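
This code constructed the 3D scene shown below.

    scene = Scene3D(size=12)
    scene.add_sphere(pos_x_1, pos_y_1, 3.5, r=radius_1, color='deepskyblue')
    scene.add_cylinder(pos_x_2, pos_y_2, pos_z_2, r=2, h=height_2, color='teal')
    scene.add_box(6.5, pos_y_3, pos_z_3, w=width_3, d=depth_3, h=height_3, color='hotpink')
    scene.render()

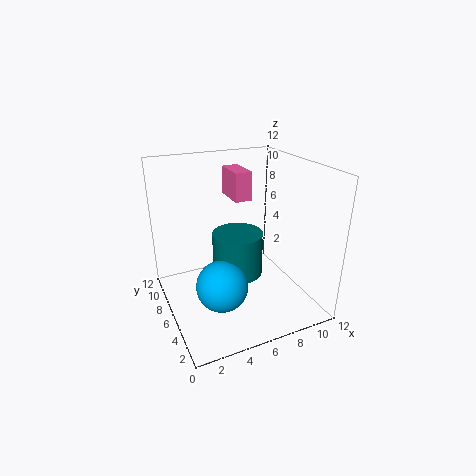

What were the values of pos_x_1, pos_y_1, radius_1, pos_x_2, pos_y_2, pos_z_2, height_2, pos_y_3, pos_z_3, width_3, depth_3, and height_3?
pos_x_1 = 3.5
pos_y_1 = 3.5
radius_1 = 2
pos_x_2 = 5.5
pos_y_2 = 5
pos_z_2 = 3.5
height_2 = 3.5
pos_y_3 = 7.5
pos_z_3 = 8.5
width_3 = 1.5
depth_3 = 3
height_3 = 2.5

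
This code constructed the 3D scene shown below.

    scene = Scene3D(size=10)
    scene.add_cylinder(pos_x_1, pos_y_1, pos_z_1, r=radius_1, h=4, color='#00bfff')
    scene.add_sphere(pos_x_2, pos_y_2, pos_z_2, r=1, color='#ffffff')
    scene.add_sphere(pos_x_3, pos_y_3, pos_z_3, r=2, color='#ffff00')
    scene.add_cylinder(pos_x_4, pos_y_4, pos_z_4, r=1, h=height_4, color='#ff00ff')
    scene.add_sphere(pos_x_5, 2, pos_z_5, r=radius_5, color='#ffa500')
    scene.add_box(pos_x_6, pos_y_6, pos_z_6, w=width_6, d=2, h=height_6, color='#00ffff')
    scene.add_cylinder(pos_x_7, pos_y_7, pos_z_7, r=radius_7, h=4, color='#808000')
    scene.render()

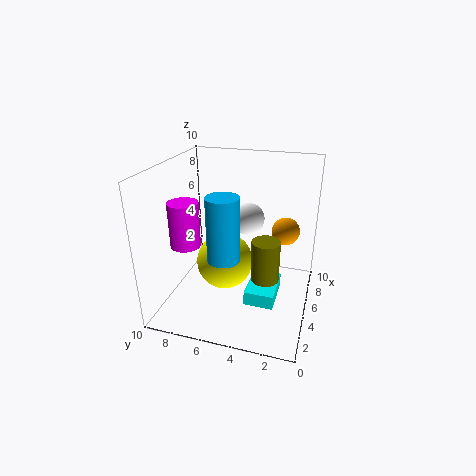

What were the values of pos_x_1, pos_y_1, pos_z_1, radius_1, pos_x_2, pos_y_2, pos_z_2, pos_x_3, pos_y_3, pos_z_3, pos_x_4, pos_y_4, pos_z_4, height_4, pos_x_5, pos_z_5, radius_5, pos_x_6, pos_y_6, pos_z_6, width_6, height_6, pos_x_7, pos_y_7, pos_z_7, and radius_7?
pos_x_1 = 2; pos_y_1 = 5; pos_z_1 = 5; radius_1 = 1; pos_x_2 = 4; pos_y_2 = 4; pos_z_2 = 7; pos_x_3 = 5; pos_y_3 = 6; pos_z_3 = 3; pos_x_4 = 3; pos_y_4 = 8; pos_z_4 = 5; height_4 = 3; pos_x_5 = 7; pos_z_5 = 5; radius_5 = 1; pos_x_6 = 3; pos_y_6 = 2; pos_z_6 = 1; width_6 = 3; height_6 = 1; pos_x_7 = 5; pos_y_7 = 3; pos_z_7 = 1; radius_7 = 1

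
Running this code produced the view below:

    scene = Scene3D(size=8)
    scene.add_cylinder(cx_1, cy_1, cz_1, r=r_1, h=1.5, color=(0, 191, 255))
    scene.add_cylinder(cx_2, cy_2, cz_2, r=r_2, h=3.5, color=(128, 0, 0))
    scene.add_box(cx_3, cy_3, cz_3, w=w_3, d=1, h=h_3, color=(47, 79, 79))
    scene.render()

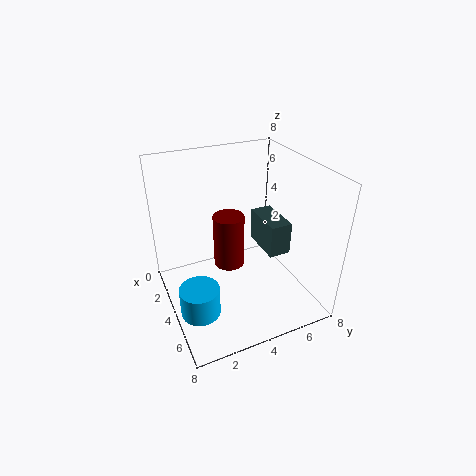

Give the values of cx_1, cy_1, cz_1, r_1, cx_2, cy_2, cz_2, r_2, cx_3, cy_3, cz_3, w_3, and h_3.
cx_1 = 6; cy_1 = 1; cz_1 = 1.5; r_1 = 1; cx_2 = 1.5; cy_2 = 4.5; cz_2 = 0.5; r_2 = 1; cx_3 = 5.5; cy_3 = 4; cz_3 = 5; w_3 = 2; h_3 = 1.5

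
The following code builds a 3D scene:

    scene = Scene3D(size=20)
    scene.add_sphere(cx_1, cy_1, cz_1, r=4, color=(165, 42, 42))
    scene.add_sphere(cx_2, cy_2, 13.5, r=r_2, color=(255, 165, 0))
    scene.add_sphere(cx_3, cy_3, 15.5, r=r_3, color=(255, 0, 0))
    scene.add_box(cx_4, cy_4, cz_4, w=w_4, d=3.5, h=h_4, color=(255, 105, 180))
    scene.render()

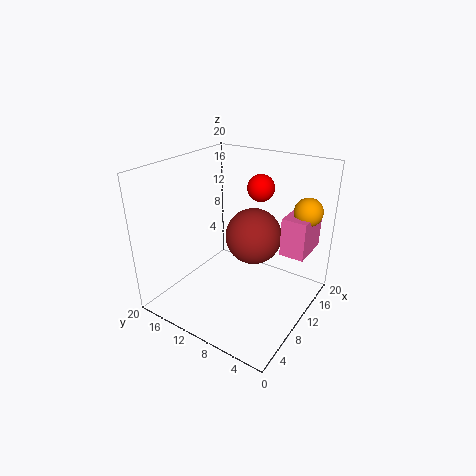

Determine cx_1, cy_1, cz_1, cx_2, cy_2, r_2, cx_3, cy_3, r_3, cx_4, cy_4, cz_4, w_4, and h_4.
cx_1 = 12.5
cy_1 = 9
cz_1 = 9.5
cx_2 = 16
cy_2 = 2.5
r_2 = 2
cx_3 = 16
cy_3 = 10
r_3 = 2
cx_4 = 13
cy_4 = 1.5
cz_4 = 7.5
w_4 = 6
h_4 = 5.5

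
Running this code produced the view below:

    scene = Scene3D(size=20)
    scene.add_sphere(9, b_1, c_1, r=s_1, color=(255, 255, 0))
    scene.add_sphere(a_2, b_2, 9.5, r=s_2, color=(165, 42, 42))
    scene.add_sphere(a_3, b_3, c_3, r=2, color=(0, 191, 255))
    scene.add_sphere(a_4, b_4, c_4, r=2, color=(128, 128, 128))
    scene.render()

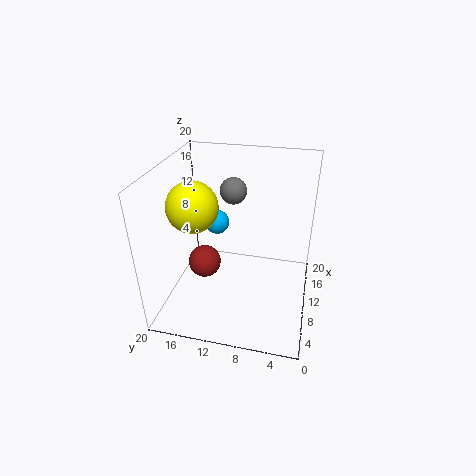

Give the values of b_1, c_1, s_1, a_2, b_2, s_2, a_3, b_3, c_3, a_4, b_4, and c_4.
b_1 = 16; c_1 = 14.5; s_1 = 3.5; a_2 = 4.5; b_2 = 13; s_2 = 2; a_3 = 18; b_3 = 15.5; c_3 = 7.5; a_4 = 15.5; b_4 = 12; c_4 = 14.5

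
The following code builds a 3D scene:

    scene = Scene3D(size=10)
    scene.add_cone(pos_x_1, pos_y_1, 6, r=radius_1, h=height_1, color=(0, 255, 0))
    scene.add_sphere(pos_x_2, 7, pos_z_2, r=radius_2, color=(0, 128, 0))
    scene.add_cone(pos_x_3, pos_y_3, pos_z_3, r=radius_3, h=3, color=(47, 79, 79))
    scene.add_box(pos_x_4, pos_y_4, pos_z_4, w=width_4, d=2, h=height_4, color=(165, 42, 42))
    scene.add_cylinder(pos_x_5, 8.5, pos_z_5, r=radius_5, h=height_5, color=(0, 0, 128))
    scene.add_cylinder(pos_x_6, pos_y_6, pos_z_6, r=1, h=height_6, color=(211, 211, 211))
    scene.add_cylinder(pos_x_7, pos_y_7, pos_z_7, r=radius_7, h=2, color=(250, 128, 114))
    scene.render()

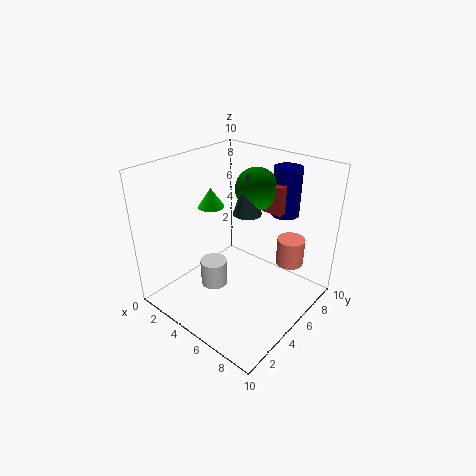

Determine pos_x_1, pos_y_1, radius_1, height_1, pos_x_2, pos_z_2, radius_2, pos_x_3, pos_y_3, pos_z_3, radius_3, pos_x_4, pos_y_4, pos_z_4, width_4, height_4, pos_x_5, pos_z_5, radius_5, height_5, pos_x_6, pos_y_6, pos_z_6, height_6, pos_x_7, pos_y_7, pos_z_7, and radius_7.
pos_x_1 = 1.5, pos_y_1 = 6, radius_1 = 1, height_1 = 1.5, pos_x_2 = 5, pos_z_2 = 8, radius_2 = 1.5, pos_x_3 = 5, pos_y_3 = 6, pos_z_3 = 6.5, radius_3 = 1, pos_x_4 = 5.5, pos_y_4 = 7, pos_z_4 = 6.5, width_4 = 1.5, height_4 = 2, pos_x_5 = 6.5, pos_z_5 = 6, radius_5 = 1, height_5 = 3.5, pos_x_6 = 3, pos_y_6 = 4.5, pos_z_6 = 0.5, height_6 = 2, pos_x_7 = 7.5, pos_y_7 = 8, pos_z_7 = 2.5, radius_7 = 1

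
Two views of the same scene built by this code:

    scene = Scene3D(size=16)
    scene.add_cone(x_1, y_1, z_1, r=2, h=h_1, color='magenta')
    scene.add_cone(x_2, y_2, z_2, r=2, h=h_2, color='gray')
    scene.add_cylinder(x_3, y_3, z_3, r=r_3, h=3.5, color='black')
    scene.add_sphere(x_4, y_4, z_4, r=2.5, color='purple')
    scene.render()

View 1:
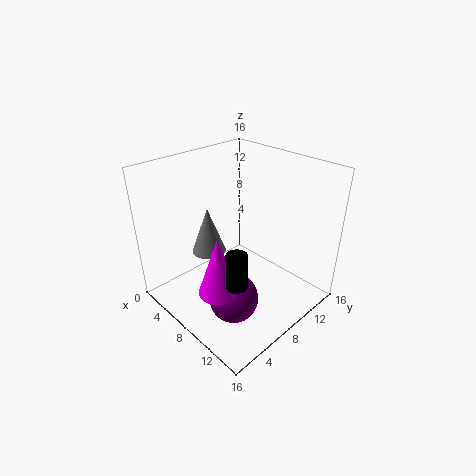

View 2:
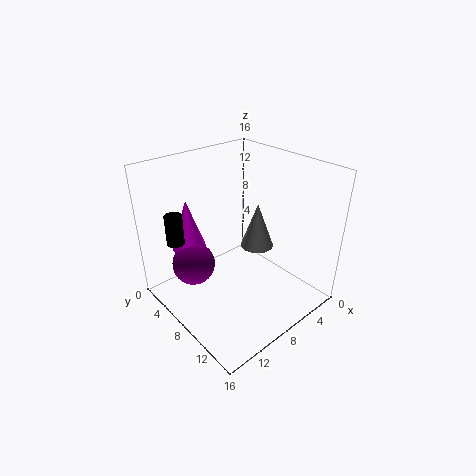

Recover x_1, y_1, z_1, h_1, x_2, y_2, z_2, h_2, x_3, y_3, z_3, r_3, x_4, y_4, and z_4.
x_1 = 11; y_1 = 2.5; z_1 = 5.5; h_1 = 6; x_2 = 4; y_2 = 7; z_2 = 5; h_2 = 5.5; x_3 = 13; y_3 = 3; z_3 = 7; r_3 = 1; x_4 = 11.5; y_4 = 4; z_4 = 4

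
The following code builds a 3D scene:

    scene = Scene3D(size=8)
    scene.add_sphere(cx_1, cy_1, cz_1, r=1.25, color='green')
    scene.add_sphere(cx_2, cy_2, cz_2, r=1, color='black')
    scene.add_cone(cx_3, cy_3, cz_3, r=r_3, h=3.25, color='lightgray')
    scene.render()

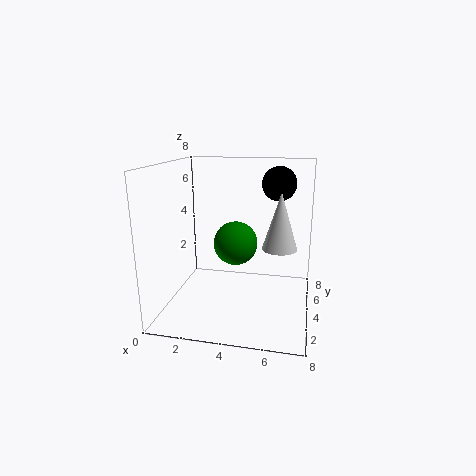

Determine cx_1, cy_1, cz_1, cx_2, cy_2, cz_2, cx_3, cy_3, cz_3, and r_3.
cx_1 = 3.75; cy_1 = 4.5; cz_1 = 3.5; cx_2 = 6; cy_2 = 6; cz_2 = 6.75; cx_3 = 6.25; cy_3 = 4.75; cz_3 = 3.25; r_3 = 1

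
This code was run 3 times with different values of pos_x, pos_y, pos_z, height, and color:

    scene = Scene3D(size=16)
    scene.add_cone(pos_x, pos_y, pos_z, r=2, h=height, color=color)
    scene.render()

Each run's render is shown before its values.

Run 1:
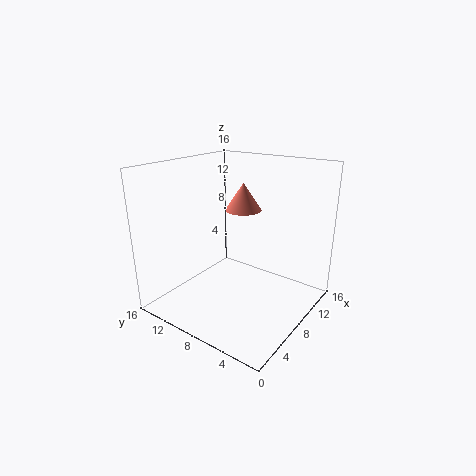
pos_x = 9; pos_y = 8; pos_z = 11; height = 3; color = 'salmon'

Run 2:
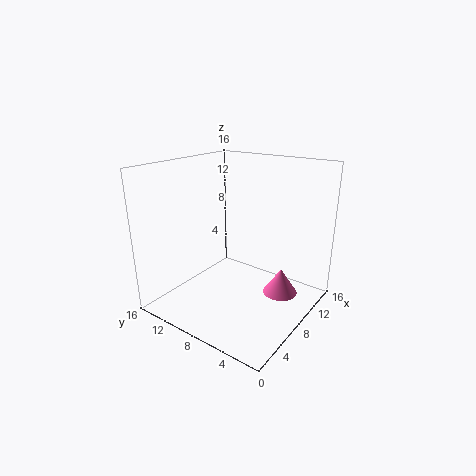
pos_x = 11; pos_y = 4; pos_z = 1; height = 3; color = 'hotpink'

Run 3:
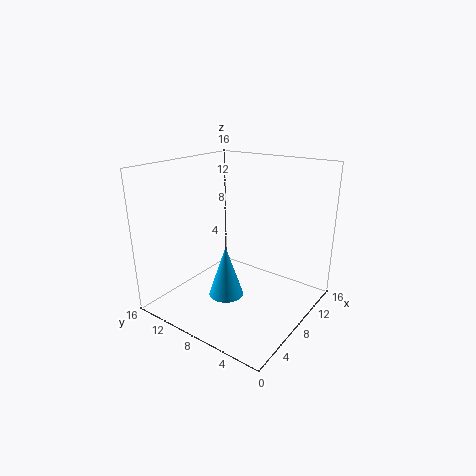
pos_x = 7; pos_y = 9; pos_z = 1; height = 6; color = 'deepskyblue'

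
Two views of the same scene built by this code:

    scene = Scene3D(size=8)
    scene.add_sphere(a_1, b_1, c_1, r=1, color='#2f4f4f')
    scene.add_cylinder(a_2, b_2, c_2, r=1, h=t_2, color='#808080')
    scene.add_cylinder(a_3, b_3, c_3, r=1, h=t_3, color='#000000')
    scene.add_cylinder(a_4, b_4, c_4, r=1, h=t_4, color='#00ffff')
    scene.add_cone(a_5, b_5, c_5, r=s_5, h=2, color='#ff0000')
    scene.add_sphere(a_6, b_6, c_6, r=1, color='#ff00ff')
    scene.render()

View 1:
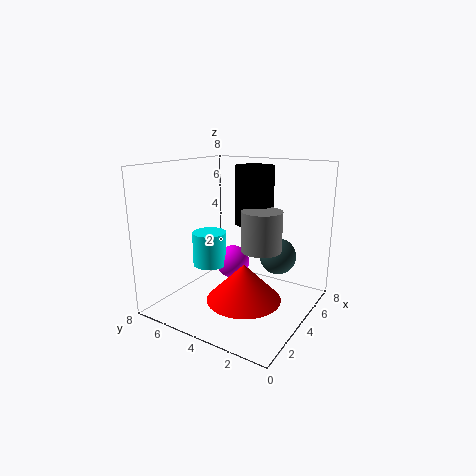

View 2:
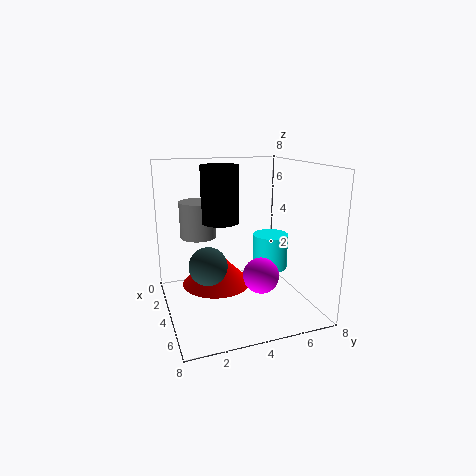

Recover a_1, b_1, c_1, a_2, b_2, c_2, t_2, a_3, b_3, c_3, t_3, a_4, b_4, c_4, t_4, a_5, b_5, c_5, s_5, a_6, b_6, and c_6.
a_1 = 5; b_1 = 2; c_1 = 3; a_2 = 3; b_2 = 2; c_2 = 4; t_2 = 2; a_3 = 4; b_3 = 3; c_3 = 5; t_3 = 3; a_4 = 4; b_4 = 6; c_4 = 2; t_4 = 2; a_5 = 3; b_5 = 3; c_5 = 1; s_5 = 2; a_6 = 5; b_6 = 5; c_6 = 2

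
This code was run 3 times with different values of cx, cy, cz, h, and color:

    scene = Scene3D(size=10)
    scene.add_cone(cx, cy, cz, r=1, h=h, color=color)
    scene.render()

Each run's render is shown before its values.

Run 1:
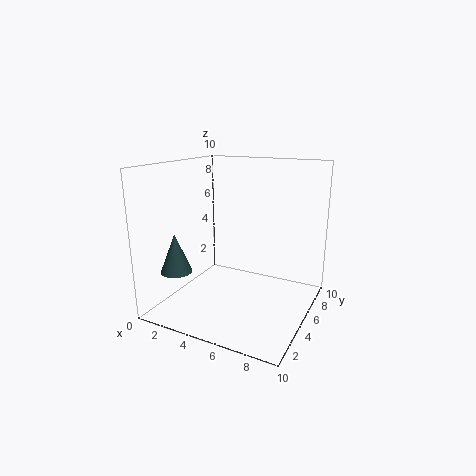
cx = 2.5; cy = 1.25; cz = 3.5; h = 2.5; color = 'darkslategray'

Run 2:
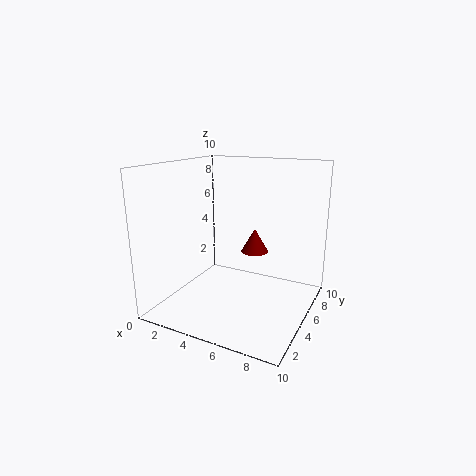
cx = 5.5; cy = 6.75; cz = 3.5; h = 1.75; color = 'maroon'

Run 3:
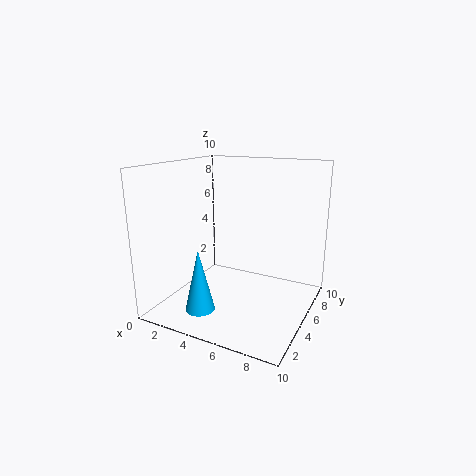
cx = 3.5; cy = 2.25; cz = 0.5; h = 4.25; color = 'deepskyblue'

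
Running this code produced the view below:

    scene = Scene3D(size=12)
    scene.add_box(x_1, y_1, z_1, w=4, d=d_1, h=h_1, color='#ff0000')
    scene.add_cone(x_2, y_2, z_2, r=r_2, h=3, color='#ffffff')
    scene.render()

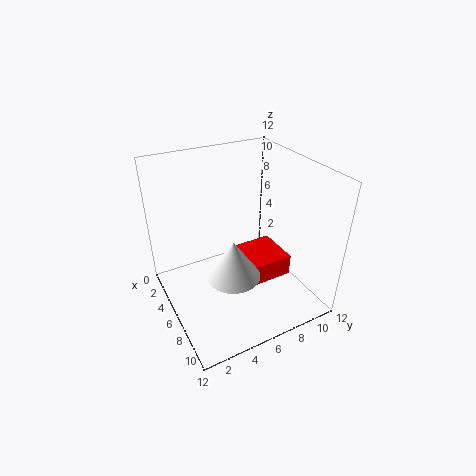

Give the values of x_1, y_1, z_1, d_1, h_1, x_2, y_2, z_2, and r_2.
x_1 = 3
y_1 = 7
z_1 = 1
d_1 = 4
h_1 = 2
x_2 = 9
y_2 = 4
z_2 = 5
r_2 = 2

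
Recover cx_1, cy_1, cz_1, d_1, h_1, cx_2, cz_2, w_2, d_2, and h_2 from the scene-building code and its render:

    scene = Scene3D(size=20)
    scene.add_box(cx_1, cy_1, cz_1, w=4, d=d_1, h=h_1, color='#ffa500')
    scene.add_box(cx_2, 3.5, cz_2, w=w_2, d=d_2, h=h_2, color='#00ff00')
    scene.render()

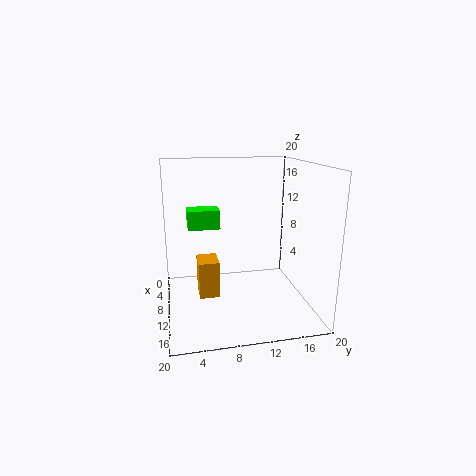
cx_1 = 5; cy_1 = 4.5; cz_1 = 0.5; d_1 = 3; h_1 = 5.5; cx_2 = 0.5; cz_2 = 9.5; w_2 = 3.5; d_2 = 5; h_2 = 3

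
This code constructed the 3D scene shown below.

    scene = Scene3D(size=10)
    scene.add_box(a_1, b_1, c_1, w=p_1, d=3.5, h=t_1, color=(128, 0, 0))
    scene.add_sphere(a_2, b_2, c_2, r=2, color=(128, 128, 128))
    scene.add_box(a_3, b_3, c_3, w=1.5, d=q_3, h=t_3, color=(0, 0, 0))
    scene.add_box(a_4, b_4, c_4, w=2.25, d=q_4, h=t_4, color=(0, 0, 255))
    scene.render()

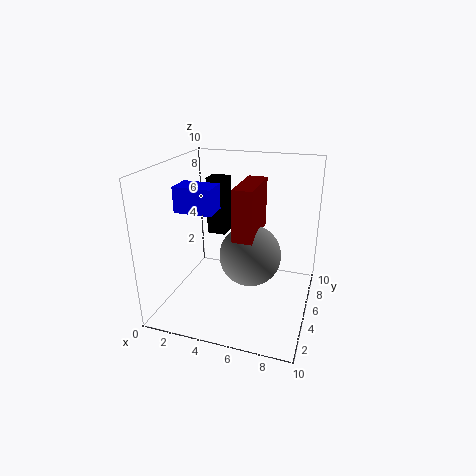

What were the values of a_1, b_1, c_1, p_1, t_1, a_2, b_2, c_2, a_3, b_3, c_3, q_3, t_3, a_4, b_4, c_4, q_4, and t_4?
a_1 = 5.5, b_1 = 2.25, c_1 = 6, p_1 = 1.25, t_1 = 3.25, a_2 = 6.25, b_2 = 3.75, c_2 = 4.5, a_3 = 1.5, b_3 = 7.75, c_3 = 3.75, q_3 = 1.5, t_3 = 4.5, a_4 = 2.5, b_4 = 1, c_4 = 8, q_4 = 1.5, t_4 = 1.5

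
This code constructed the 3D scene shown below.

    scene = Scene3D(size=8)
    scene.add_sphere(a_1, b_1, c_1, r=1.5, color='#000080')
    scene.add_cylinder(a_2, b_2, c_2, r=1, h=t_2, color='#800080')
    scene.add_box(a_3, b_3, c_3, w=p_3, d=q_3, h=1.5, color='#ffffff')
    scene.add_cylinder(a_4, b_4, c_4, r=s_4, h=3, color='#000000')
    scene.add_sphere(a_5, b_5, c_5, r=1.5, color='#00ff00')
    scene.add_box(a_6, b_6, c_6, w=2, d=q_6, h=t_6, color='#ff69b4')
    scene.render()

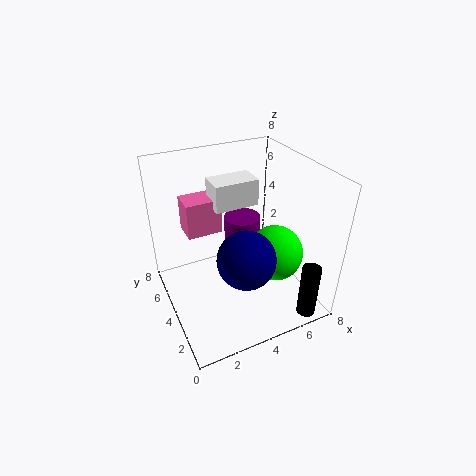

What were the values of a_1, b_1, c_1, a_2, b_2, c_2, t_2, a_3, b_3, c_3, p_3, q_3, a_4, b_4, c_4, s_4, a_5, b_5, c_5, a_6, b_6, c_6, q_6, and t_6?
a_1 = 3.5, b_1 = 2, c_1 = 4, a_2 = 4.5, b_2 = 4.5, c_2 = 2, t_2 = 3, a_3 = 3, b_3 = 4.5, c_3 = 5.5, p_3 = 2.5, q_3 = 1.5, a_4 = 6.5, b_4 = 0.5, c_4 = 0.5, s_4 = 0.5, a_5 = 5.5, b_5 = 2.5, c_5 = 3.5, a_6 = 1.5, b_6 = 5, c_6 = 4, q_6 = 1.5, t_6 = 2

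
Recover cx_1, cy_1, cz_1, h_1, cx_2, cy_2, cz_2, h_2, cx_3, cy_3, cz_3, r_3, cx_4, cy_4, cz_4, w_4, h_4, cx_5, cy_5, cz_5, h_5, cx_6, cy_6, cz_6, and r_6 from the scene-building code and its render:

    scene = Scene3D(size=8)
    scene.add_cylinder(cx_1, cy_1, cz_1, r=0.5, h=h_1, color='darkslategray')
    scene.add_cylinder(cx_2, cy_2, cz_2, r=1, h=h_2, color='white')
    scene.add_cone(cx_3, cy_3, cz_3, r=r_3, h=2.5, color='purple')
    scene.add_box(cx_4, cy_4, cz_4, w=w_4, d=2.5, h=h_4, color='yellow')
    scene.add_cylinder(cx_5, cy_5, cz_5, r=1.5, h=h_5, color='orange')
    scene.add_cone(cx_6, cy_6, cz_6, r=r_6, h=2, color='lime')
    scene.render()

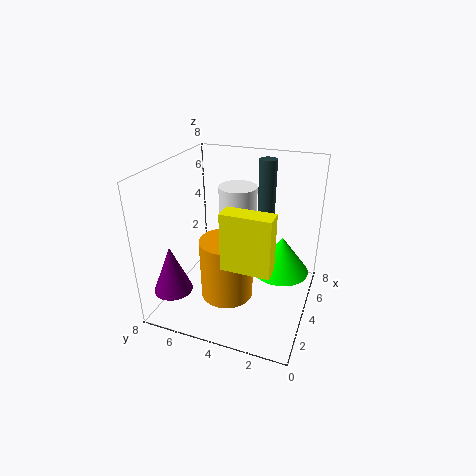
cx_1 = 6; cy_1 = 3; cz_1 = 4.5; h_1 = 3.5; cx_2 = 4; cy_2 = 4; cz_2 = 5; h_2 = 2; cx_3 = 1; cy_3 = 6.5; cz_3 = 2; r_3 = 1; cx_4 = 1.5; cy_4 = 1.5; cz_4 = 3.5; w_4 = 1; h_4 = 3; cx_5 = 3.5; cy_5 = 4.5; cz_5 = 0.5; h_5 = 3.5; cx_6 = 4; cy_6 = 1.5; cz_6 = 2.5; r_6 = 1.5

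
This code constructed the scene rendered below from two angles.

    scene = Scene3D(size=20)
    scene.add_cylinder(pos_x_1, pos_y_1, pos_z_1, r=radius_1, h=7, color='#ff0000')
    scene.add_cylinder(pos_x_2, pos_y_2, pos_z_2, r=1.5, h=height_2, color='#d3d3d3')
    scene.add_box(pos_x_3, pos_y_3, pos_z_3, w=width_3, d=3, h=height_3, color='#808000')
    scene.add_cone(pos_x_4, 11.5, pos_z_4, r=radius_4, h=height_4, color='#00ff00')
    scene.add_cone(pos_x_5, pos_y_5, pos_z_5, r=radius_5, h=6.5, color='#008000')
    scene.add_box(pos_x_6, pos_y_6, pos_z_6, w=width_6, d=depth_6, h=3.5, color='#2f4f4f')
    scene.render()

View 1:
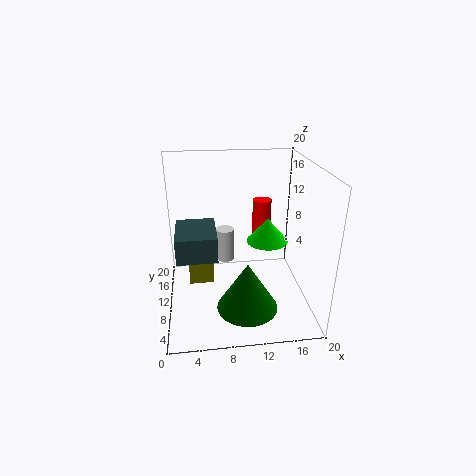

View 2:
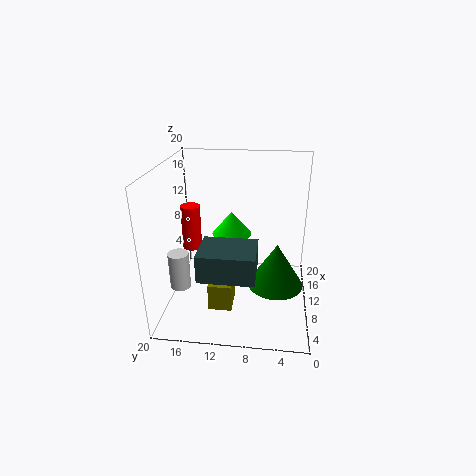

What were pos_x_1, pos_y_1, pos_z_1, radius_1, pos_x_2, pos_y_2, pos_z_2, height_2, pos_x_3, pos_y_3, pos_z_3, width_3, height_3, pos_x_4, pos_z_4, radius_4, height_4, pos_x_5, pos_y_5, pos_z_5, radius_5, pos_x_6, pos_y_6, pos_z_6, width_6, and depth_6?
pos_x_1 = 15; pos_y_1 = 18; pos_z_1 = 5.5; radius_1 = 1.5; pos_x_2 = 9; pos_y_2 = 18.5; pos_z_2 = 2; height_2 = 5.5; pos_x_3 = 3; pos_y_3 = 10; pos_z_3 = 3; width_3 = 3.5; height_3 = 3.5; pos_x_4 = 14.5; pos_z_4 = 8.5; radius_4 = 3; height_4 = 3.5; pos_x_5 = 10.5; pos_y_5 = 4.5; pos_z_5 = 2.5; radius_5 = 4; pos_x_6 = 1.5; pos_y_6 = 7; pos_z_6 = 8; width_6 = 5.5; depth_6 = 7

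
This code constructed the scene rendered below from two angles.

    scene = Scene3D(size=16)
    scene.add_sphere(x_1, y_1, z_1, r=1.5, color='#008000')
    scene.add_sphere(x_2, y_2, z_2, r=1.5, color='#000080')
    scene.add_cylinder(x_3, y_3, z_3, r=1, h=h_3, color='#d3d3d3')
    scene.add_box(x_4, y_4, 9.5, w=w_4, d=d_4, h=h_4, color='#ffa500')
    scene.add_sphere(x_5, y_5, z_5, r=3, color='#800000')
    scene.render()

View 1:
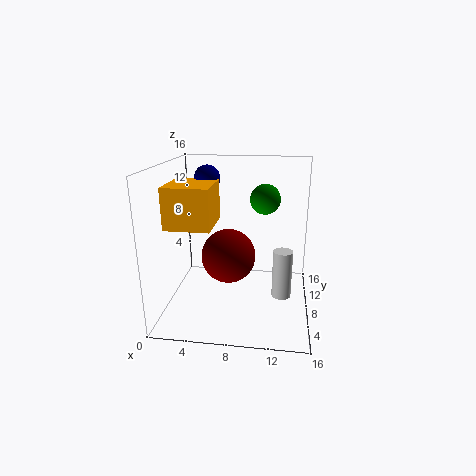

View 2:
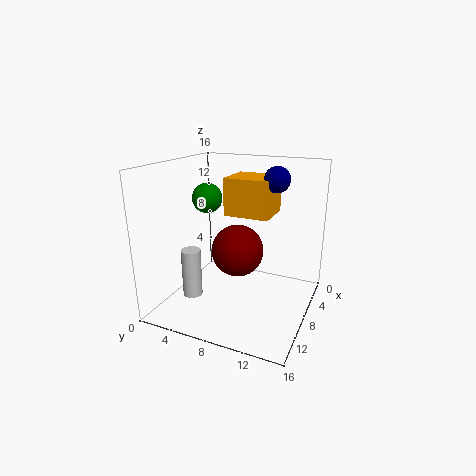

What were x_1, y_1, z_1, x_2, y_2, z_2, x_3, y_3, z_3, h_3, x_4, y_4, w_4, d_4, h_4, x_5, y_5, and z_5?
x_1 = 11, y_1 = 6, z_1 = 13, x_2 = 4, y_2 = 11, z_2 = 14, x_3 = 13, y_3 = 5, z_3 = 3, h_3 = 5, x_4 = 0.5, y_4 = 5, w_4 = 5, d_4 = 5.5, h_4 = 4.5, x_5 = 7, y_5 = 7.5, z_5 = 6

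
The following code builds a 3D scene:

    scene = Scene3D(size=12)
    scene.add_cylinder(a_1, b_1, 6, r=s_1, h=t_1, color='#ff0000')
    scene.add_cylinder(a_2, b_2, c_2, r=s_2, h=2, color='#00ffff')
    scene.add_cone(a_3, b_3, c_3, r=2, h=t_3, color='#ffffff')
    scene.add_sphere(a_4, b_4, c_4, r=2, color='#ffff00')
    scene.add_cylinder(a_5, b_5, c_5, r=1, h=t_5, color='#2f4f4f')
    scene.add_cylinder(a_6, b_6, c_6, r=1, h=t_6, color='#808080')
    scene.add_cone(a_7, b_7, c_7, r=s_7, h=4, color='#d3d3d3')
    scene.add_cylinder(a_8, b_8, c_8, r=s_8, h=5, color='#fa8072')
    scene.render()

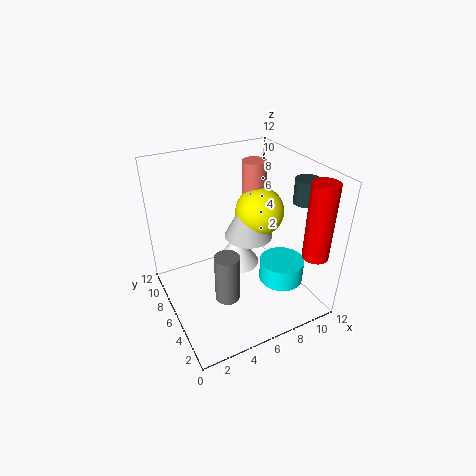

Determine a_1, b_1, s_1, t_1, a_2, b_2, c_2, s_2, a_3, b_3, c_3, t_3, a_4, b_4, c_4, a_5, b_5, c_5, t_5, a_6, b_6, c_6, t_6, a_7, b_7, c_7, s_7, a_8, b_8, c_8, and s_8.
a_1 = 10
b_1 = 1
s_1 = 1
t_1 = 6
a_2 = 10
b_2 = 5
c_2 = 1
s_2 = 2
a_3 = 7
b_3 = 8
c_3 = 2
t_3 = 3
a_4 = 8
b_4 = 6
c_4 = 8
a_5 = 11
b_5 = 4
c_5 = 9
t_5 = 2
a_6 = 4
b_6 = 4
c_6 = 2
t_6 = 4
a_7 = 7
b_7 = 6
c_7 = 6
s_7 = 2
a_8 = 8
b_8 = 7
c_8 = 7
s_8 = 1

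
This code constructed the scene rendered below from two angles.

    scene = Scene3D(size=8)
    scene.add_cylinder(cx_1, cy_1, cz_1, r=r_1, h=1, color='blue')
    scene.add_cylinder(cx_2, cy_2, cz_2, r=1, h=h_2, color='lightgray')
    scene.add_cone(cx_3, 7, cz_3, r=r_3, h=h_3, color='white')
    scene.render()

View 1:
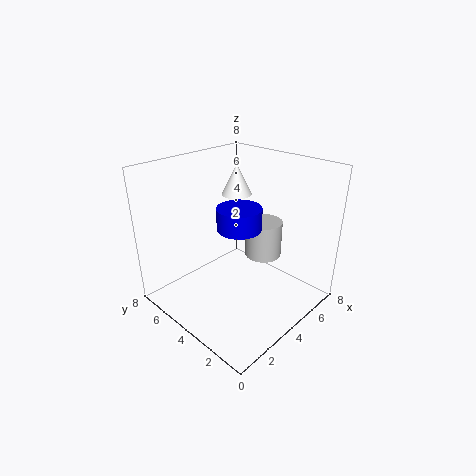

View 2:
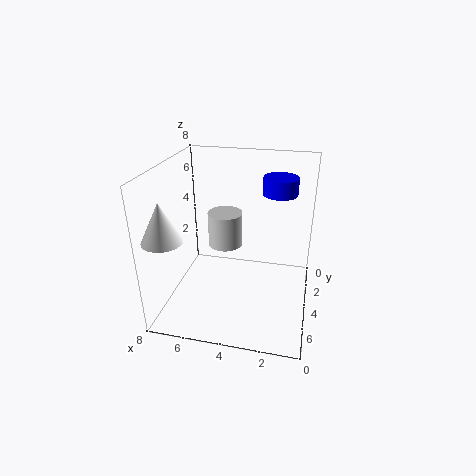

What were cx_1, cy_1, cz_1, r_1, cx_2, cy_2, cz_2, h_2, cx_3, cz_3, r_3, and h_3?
cx_1 = 2; cy_1 = 2; cz_1 = 6; r_1 = 1; cx_2 = 5; cy_2 = 3; cz_2 = 3; h_2 = 2; cx_3 = 7; cz_3 = 5; r_3 = 1; h_3 = 2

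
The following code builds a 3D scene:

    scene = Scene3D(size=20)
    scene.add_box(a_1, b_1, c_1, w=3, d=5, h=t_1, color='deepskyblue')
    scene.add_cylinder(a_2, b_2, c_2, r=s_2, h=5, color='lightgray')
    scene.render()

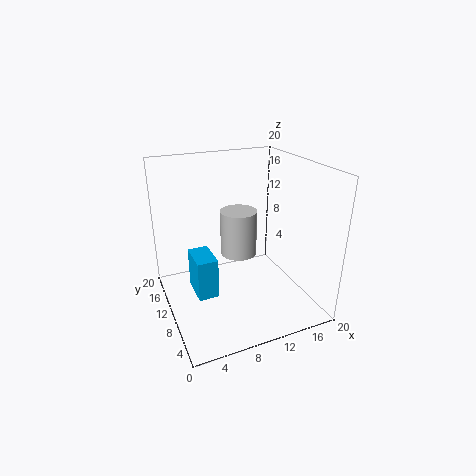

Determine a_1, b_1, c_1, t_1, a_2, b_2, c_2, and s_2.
a_1 = 4
b_1 = 10
c_1 = 1
t_1 = 6
a_2 = 7
b_2 = 3
c_2 = 12
s_2 = 2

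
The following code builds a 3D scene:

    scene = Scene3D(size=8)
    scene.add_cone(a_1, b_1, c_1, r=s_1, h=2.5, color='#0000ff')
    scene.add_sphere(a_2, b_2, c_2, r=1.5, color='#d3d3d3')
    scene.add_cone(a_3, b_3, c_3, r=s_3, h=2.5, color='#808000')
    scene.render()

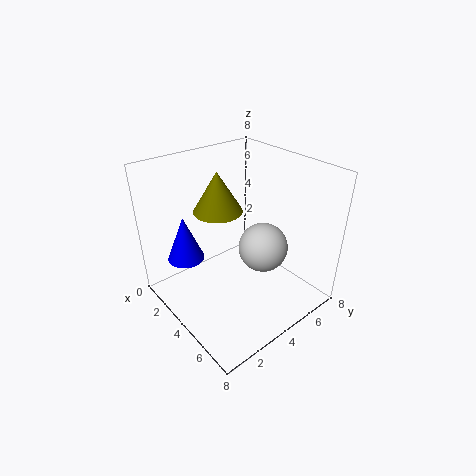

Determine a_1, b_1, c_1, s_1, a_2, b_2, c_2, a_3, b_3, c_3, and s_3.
a_1 = 2.5; b_1 = 1.5; c_1 = 3; s_1 = 1; a_2 = 4; b_2 = 6; c_2 = 2.5; a_3 = 1.5; b_3 = 4.5; c_3 = 4.5; s_3 = 1.5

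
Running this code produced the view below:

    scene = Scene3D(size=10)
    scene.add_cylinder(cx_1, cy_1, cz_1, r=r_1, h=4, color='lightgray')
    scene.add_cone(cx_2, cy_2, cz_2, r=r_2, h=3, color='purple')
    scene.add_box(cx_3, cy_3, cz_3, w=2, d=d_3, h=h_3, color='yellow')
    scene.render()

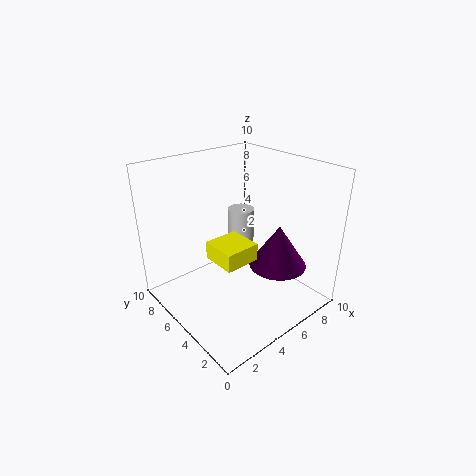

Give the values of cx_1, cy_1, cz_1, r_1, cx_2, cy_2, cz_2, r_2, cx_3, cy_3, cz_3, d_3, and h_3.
cx_1 = 7, cy_1 = 7, cz_1 = 2, r_1 = 1, cx_2 = 7, cy_2 = 3, cz_2 = 3, r_2 = 2, cx_3 = 1, cy_3 = 1, cz_3 = 6, d_3 = 2, h_3 = 1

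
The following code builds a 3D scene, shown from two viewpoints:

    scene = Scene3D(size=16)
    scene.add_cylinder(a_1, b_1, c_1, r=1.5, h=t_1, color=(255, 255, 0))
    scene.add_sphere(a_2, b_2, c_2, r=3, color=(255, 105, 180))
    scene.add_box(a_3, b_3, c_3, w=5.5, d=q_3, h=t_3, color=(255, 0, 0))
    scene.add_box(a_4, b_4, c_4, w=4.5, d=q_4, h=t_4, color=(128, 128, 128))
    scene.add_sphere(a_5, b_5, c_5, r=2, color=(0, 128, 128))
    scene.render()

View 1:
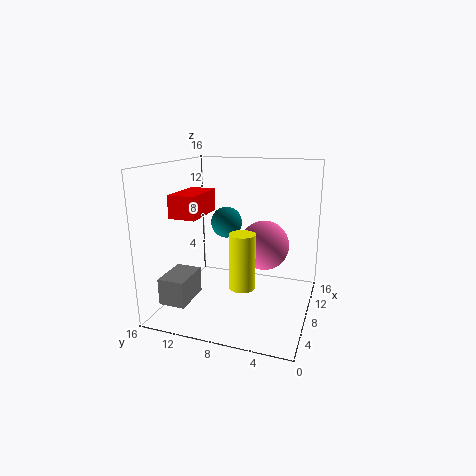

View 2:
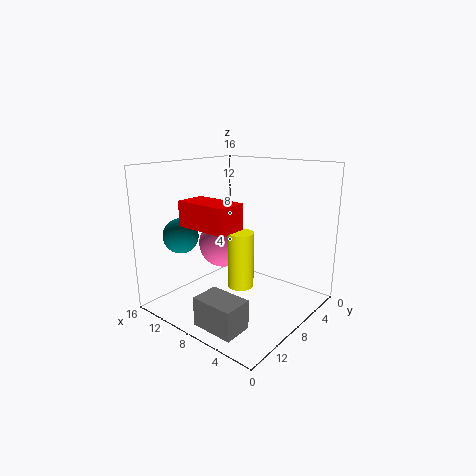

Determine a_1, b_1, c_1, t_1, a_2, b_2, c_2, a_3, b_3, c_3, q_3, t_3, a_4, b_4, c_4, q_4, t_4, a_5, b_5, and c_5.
a_1 = 8, b_1 = 7.5, c_1 = 2, t_1 = 6.5, a_2 = 12, b_2 = 6, c_2 = 6, a_3 = 4.5, b_3 = 11.5, c_3 = 10.5, q_3 = 3, t_3 = 2.5, a_4 = 3, b_4 = 12.5, c_4 = 1, q_4 = 3, t_4 = 3, a_5 = 13.5, b_5 = 11.5, c_5 = 8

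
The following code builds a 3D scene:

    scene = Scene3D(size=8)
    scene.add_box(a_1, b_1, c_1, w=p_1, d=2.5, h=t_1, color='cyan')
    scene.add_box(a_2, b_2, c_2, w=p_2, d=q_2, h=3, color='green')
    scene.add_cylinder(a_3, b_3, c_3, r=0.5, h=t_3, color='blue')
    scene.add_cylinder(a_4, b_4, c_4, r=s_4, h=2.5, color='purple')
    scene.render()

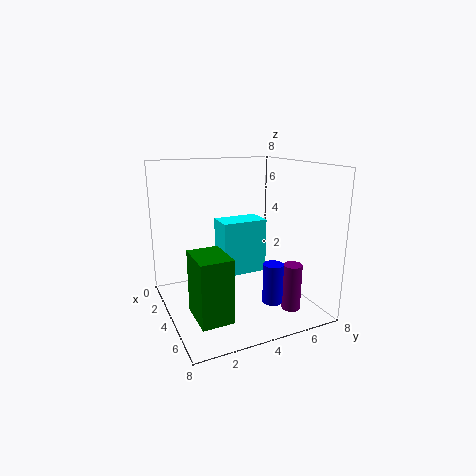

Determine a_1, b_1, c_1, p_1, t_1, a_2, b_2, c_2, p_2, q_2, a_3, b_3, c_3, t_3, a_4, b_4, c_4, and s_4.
a_1 = 3; b_1 = 3; c_1 = 2; p_1 = 1.5; t_1 = 3; a_2 = 6; b_2 = 0.5; c_2 = 1.5; p_2 = 2; q_2 = 1.5; a_3 = 7; b_3 = 4.5; c_3 = 1.5; t_3 = 2; a_4 = 6.5; b_4 = 6; c_4 = 0.5; s_4 = 0.5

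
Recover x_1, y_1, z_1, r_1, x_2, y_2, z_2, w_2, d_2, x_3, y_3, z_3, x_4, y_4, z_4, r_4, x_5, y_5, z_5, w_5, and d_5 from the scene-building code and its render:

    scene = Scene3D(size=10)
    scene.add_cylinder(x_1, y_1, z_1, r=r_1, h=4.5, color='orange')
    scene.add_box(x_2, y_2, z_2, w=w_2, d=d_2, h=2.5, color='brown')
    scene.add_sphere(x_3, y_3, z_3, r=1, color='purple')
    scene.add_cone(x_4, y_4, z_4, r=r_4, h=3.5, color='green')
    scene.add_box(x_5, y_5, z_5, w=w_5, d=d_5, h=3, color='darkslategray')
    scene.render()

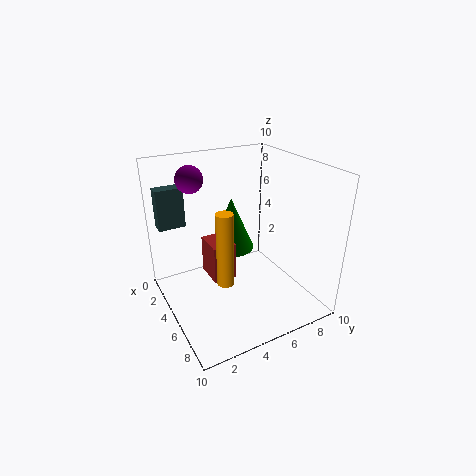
x_1 = 8
y_1 = 2.5
z_1 = 4
r_1 = 0.5
x_2 = 4.5
y_2 = 2.5
z_2 = 3
w_2 = 2
d_2 = 1.5
x_3 = 1.5
y_3 = 3
z_3 = 8.5
x_4 = 5
y_4 = 4.5
z_4 = 4.5
r_4 = 1.5
x_5 = 0.5
y_5 = 0.5
z_5 = 5
w_5 = 1
d_5 = 2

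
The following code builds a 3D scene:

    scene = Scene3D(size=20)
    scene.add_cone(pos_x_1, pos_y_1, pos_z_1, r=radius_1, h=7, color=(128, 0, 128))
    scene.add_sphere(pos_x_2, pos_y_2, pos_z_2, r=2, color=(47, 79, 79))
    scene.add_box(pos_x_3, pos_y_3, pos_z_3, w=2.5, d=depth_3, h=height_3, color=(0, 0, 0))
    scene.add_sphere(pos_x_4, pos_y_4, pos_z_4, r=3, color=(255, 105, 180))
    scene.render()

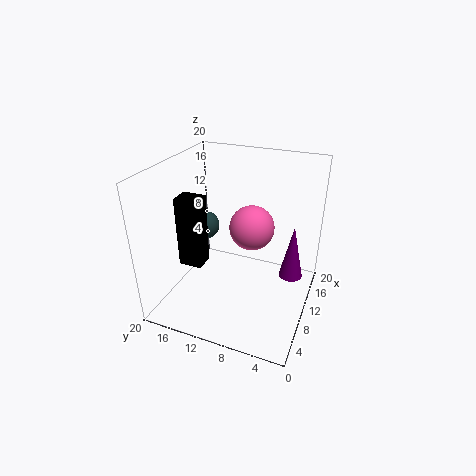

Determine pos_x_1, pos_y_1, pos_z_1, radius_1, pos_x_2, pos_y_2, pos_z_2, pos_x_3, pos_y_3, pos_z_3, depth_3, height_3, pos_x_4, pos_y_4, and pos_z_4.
pos_x_1 = 8.5; pos_y_1 = 2; pos_z_1 = 7; radius_1 = 1.5; pos_x_2 = 11; pos_y_2 = 15.5; pos_z_2 = 10.5; pos_x_3 = 3.5; pos_y_3 = 12.5; pos_z_3 = 8.5; depth_3 = 3; height_3 = 9; pos_x_4 = 10; pos_y_4 = 8; pos_z_4 = 12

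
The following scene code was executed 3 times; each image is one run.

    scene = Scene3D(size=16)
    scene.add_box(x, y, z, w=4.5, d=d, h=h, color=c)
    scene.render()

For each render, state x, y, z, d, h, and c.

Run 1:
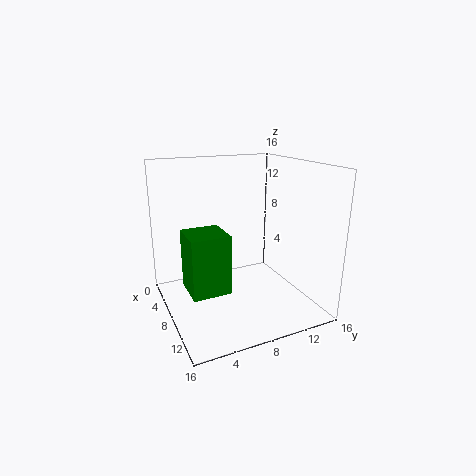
x = 4
y = 2.5
z = 1.5
d = 4.5
h = 7
c = 'green'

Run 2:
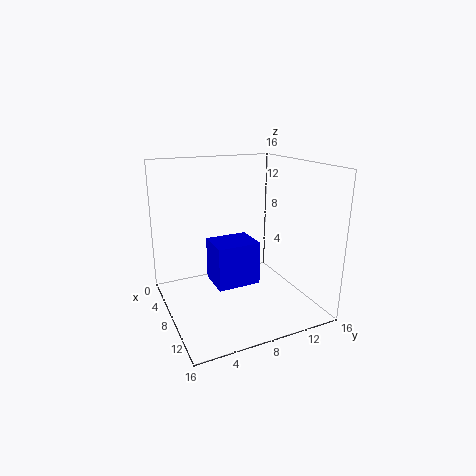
x = 1.5
y = 6.5
z = 0.5
d = 5.5
h = 5.5
c = 'blue'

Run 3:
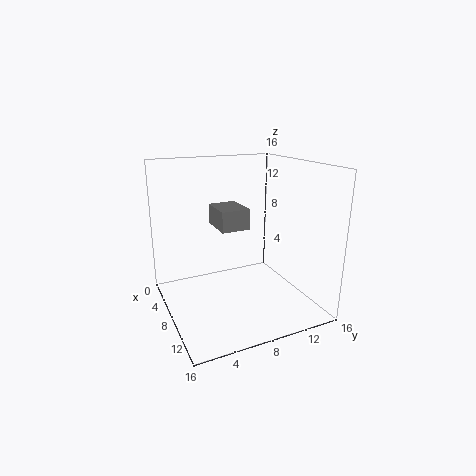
x = 1.5
y = 7
z = 8
d = 3.5
h = 2.5
c = 'gray'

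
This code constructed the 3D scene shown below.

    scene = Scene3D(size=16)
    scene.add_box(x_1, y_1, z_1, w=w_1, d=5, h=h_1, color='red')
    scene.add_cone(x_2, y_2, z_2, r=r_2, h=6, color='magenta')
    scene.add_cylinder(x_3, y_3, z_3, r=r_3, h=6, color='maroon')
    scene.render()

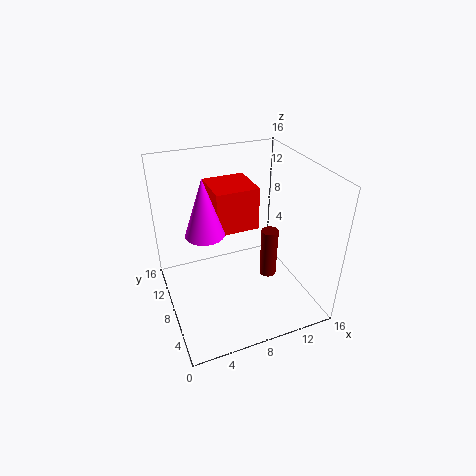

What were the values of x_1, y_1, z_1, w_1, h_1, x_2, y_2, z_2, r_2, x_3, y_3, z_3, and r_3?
x_1 = 6, y_1 = 9, z_1 = 8, w_1 = 5, h_1 = 5, x_2 = 4, y_2 = 7, z_2 = 10, r_2 = 2, x_3 = 12, y_3 = 8, z_3 = 2, r_3 = 1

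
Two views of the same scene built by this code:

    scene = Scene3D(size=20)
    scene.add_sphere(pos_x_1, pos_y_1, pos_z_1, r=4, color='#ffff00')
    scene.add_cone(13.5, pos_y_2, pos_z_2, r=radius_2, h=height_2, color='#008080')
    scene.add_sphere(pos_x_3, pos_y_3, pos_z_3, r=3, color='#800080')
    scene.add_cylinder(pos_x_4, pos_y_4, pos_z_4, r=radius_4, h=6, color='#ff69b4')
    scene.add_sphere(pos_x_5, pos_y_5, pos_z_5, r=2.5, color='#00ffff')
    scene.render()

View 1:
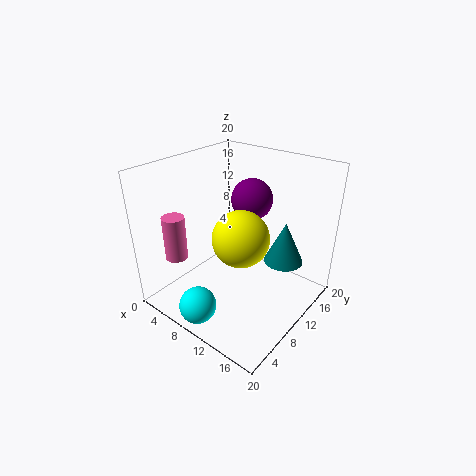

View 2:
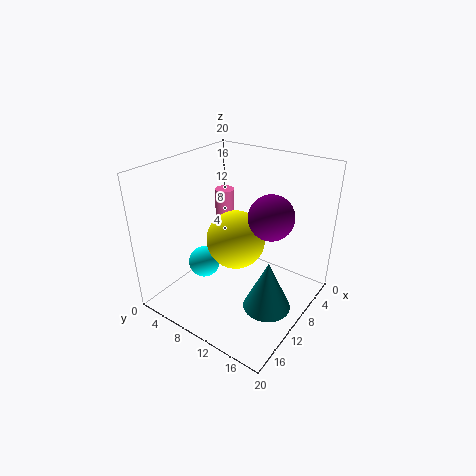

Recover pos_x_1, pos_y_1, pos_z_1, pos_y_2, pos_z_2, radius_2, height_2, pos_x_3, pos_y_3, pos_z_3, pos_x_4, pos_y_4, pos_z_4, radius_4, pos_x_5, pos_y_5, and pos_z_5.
pos_x_1 = 10.5, pos_y_1 = 10, pos_z_1 = 10, pos_y_2 = 17, pos_z_2 = 4, radius_2 = 3, height_2 = 6.5, pos_x_3 = 9, pos_y_3 = 14.5, pos_z_3 = 14, pos_x_4 = 4.5, pos_y_4 = 3.5, pos_z_4 = 8, radius_4 = 1.5, pos_x_5 = 9, pos_y_5 = 2.5, pos_z_5 = 2.5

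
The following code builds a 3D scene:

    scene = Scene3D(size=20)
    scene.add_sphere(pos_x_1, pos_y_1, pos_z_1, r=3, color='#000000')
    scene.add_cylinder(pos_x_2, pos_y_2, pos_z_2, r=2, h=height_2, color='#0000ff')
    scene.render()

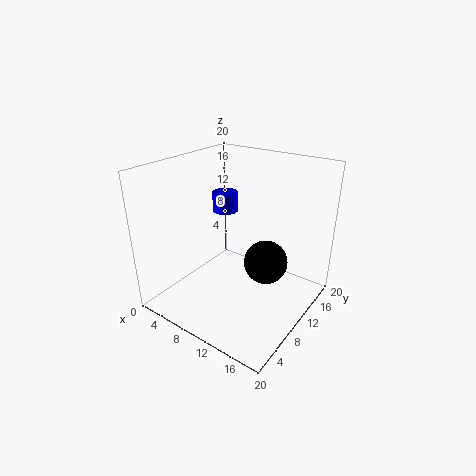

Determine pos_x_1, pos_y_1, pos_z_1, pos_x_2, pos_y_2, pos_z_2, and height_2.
pos_x_1 = 14, pos_y_1 = 11, pos_z_1 = 7, pos_x_2 = 4, pos_y_2 = 15, pos_z_2 = 11, height_2 = 3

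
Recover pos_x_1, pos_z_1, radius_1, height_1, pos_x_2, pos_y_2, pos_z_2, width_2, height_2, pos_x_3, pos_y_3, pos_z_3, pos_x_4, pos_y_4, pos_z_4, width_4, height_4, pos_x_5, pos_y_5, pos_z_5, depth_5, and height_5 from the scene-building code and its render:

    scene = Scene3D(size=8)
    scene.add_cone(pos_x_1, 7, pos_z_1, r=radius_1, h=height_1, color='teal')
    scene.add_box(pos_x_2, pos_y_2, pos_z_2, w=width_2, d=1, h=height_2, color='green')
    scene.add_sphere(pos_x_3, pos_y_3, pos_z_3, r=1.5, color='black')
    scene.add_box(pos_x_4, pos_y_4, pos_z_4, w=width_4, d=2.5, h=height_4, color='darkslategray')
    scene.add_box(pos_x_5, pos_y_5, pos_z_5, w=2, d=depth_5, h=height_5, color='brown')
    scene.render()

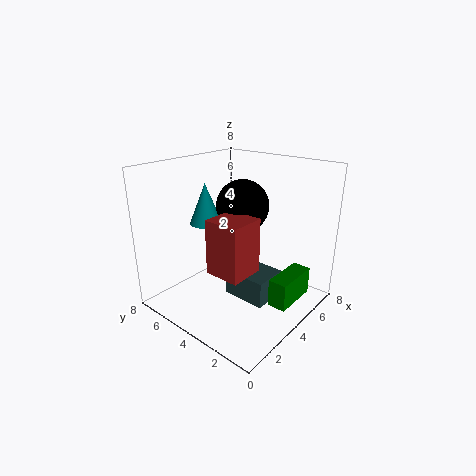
pos_x_1 = 4.5
pos_z_1 = 4
radius_1 = 1
height_1 = 2.5
pos_x_2 = 3.5
pos_y_2 = 0.5
pos_z_2 = 1
width_2 = 2.5
height_2 = 1.5
pos_x_3 = 5
pos_y_3 = 4.5
pos_z_3 = 5.5
pos_x_4 = 3.5
pos_y_4 = 2
pos_z_4 = 0.5
width_4 = 2
height_4 = 1.5
pos_x_5 = 2
pos_y_5 = 2.5
pos_z_5 = 2.5
depth_5 = 2
height_5 = 3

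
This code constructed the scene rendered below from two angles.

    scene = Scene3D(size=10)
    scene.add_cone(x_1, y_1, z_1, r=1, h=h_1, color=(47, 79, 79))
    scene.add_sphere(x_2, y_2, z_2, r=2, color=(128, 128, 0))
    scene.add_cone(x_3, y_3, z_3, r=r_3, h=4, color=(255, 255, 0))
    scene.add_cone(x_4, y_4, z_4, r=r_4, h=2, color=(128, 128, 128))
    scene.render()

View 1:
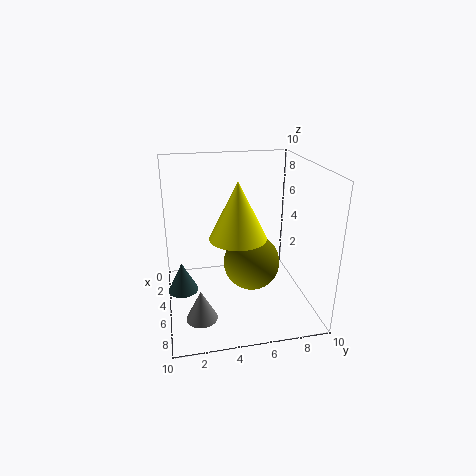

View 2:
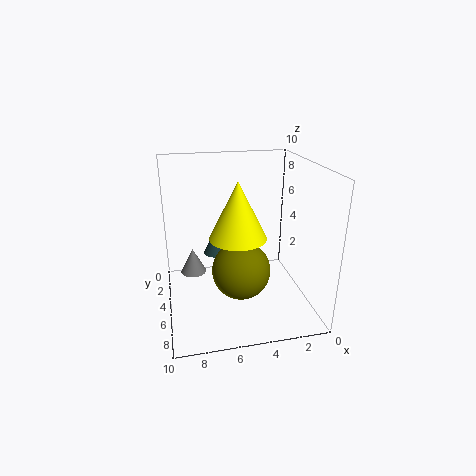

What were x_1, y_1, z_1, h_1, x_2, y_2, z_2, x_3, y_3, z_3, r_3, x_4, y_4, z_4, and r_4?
x_1 = 6; y_1 = 1; z_1 = 2; h_1 = 2; x_2 = 5; y_2 = 6; z_2 = 3; x_3 = 5; y_3 = 5; z_3 = 5; r_3 = 2; x_4 = 8; y_4 = 2; z_4 = 1; r_4 = 1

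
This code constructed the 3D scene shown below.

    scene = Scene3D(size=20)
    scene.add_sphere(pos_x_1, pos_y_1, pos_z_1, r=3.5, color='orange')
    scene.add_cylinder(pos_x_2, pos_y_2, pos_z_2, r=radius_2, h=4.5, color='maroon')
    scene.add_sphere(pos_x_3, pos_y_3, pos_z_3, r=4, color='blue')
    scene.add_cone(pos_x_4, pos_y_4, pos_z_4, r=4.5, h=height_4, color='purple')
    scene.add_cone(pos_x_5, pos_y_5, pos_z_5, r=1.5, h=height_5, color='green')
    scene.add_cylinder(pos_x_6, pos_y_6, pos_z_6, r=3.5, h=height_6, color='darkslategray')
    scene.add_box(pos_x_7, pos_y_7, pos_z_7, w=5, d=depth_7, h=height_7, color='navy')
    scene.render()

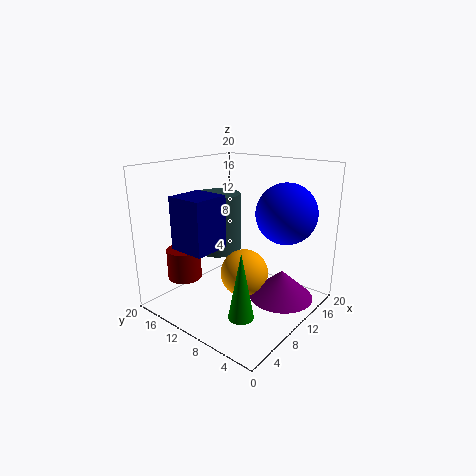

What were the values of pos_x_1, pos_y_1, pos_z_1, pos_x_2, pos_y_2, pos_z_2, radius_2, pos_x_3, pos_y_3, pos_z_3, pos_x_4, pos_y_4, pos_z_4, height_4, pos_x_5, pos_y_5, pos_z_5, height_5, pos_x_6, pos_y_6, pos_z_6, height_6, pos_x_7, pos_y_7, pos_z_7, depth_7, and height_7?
pos_x_1 = 11.5, pos_y_1 = 10, pos_z_1 = 4, pos_x_2 = 6.5, pos_y_2 = 17.5, pos_z_2 = 3, radius_2 = 2.5, pos_x_3 = 12.5, pos_y_3 = 4, pos_z_3 = 14, pos_x_4 = 13, pos_y_4 = 4.5, pos_z_4 = 1.5, height_4 = 4, pos_x_5 = 2.5, pos_y_5 = 3.5, pos_z_5 = 4, height_5 = 8, pos_x_6 = 12.5, pos_y_6 = 16, pos_z_6 = 6, height_6 = 9, pos_x_7 = 2.5, pos_y_7 = 10, pos_z_7 = 9.5, depth_7 = 5, height_7 = 7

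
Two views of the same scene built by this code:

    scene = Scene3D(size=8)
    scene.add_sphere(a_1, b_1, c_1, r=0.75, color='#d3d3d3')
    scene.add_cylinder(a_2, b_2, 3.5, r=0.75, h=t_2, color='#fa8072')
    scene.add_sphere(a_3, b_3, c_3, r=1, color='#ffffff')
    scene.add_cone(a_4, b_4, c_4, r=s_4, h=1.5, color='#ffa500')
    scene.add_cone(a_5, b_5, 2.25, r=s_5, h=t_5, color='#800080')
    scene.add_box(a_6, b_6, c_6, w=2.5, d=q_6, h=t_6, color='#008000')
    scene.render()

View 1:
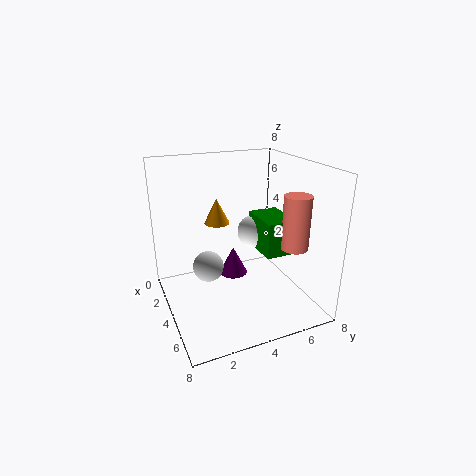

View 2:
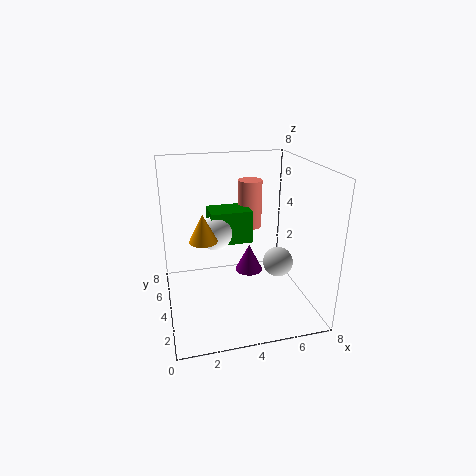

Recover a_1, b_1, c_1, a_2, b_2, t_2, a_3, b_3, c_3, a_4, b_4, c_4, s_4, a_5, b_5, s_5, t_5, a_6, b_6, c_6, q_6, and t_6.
a_1 = 5.5
b_1 = 1.75
c_1 = 3.5
a_2 = 5.5
b_2 = 6.75
t_2 = 3
a_3 = 3
b_3 = 5.5
c_3 = 3.75
a_4 = 2
b_4 = 3.5
c_4 = 4.25
s_4 = 0.75
a_5 = 4.5
b_5 = 3.5
s_5 = 0.75
t_5 = 1.5
a_6 = 2.75
b_6 = 5.25
c_6 = 3
q_6 = 1.75
t_6 = 2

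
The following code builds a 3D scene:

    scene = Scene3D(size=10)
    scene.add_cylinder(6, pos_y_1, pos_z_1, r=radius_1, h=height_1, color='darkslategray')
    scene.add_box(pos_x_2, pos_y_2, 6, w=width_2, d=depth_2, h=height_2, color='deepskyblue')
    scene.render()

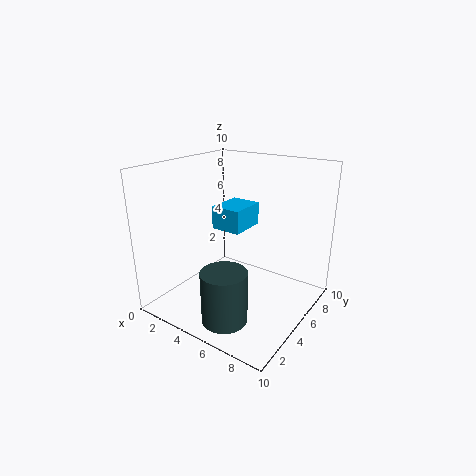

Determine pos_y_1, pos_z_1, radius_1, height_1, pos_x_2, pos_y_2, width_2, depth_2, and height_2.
pos_y_1 = 2
pos_z_1 = 0.5
radius_1 = 1.5
height_1 = 3.5
pos_x_2 = 4
pos_y_2 = 3.5
width_2 = 2
depth_2 = 2.5
height_2 = 1.5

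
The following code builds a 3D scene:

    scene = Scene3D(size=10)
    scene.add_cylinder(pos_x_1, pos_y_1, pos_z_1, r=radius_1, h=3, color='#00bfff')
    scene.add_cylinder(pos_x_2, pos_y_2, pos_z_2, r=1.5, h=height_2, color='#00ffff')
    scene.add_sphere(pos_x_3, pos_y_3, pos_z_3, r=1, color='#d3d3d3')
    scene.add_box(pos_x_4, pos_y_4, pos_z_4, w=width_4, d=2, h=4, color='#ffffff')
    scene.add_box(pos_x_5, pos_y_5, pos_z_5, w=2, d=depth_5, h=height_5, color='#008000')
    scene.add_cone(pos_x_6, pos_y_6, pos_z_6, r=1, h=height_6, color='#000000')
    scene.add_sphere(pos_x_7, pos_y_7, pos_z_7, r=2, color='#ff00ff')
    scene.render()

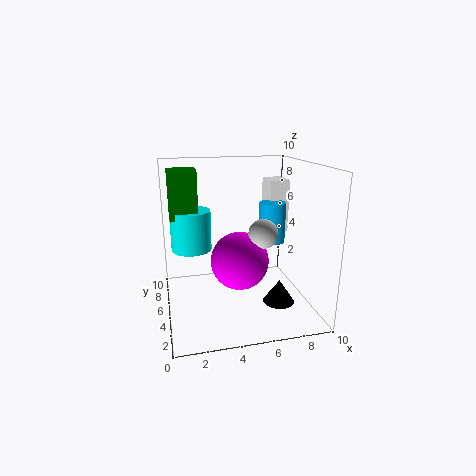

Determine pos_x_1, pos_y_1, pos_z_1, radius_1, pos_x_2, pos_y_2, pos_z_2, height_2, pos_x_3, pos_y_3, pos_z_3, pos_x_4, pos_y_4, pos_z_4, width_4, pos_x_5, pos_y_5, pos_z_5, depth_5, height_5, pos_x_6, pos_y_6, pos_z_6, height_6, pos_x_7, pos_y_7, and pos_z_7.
pos_x_1 = 8, pos_y_1 = 6.5, pos_z_1 = 4, radius_1 = 1, pos_x_2 = 2, pos_y_2 = 7.5, pos_z_2 = 3.5, height_2 = 3, pos_x_3 = 6.5, pos_y_3 = 4, pos_z_3 = 5.5, pos_x_4 = 8, pos_y_4 = 7, pos_z_4 = 4.5, width_4 = 1.5, pos_x_5 = 0.5, pos_y_5 = 6.5, pos_z_5 = 6, depth_5 = 2, height_5 = 3.5, pos_x_6 = 7, pos_y_6 = 2, pos_z_6 = 1.5, height_6 = 1.5, pos_x_7 = 5, pos_y_7 = 4.5, pos_z_7 = 3.5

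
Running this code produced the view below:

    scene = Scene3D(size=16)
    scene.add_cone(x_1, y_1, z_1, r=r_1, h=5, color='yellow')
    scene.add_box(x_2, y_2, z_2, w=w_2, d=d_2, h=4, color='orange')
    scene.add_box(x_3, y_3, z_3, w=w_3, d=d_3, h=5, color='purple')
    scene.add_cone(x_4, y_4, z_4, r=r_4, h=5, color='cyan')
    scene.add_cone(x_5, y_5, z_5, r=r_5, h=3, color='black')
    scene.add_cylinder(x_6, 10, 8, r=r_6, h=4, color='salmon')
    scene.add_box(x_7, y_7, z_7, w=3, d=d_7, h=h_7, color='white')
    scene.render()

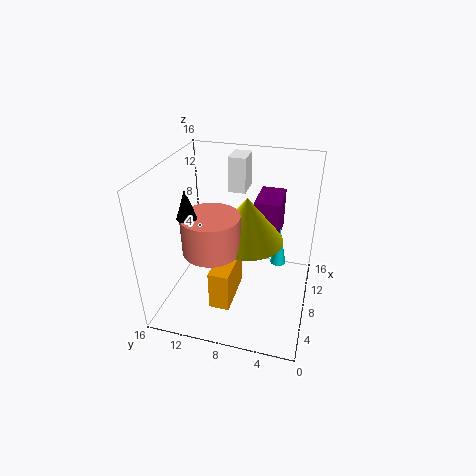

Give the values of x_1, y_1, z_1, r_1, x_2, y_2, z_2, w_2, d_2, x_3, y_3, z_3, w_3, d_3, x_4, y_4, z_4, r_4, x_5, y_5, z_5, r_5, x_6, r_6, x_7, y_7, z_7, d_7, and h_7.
x_1 = 8; y_1 = 7; z_1 = 8; r_1 = 4; x_2 = 1; y_2 = 7; z_2 = 4; w_2 = 5; d_2 = 2; x_3 = 11; y_3 = 4; z_3 = 6; w_3 = 5; d_3 = 3; x_4 = 13; y_4 = 4; z_4 = 2; r_4 = 1; x_5 = 4; y_5 = 12; z_5 = 12; r_5 = 1; x_6 = 5; r_6 = 3; x_7 = 11; y_7 = 8; z_7 = 12; d_7 = 2; h_7 = 4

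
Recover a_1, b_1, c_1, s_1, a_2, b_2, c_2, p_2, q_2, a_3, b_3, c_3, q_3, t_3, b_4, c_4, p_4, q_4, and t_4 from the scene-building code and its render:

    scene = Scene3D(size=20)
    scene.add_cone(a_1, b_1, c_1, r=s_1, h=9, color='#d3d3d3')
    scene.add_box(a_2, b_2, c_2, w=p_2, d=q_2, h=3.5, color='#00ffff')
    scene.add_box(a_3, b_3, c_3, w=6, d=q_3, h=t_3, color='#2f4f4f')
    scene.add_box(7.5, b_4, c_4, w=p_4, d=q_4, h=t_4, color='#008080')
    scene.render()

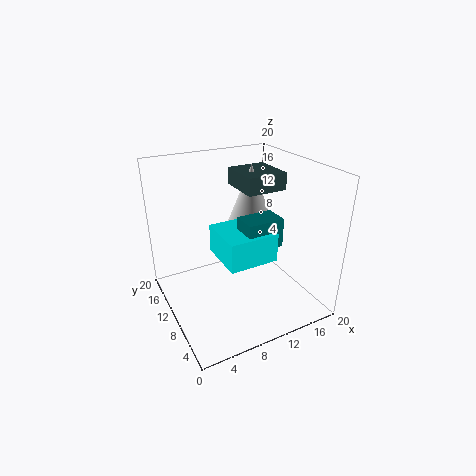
a_1 = 14, b_1 = 13.5, c_1 = 10, s_1 = 3.5, a_2 = 5, b_2 = 2, c_2 = 10.5, p_2 = 6, q_2 = 6, a_3 = 12, b_3 = 10.5, c_3 = 15.5, q_3 = 6.5, t_3 = 2.5, b_4 = 2.5, c_4 = 12, p_4 = 4.5, q_4 = 3, t_4 = 3.5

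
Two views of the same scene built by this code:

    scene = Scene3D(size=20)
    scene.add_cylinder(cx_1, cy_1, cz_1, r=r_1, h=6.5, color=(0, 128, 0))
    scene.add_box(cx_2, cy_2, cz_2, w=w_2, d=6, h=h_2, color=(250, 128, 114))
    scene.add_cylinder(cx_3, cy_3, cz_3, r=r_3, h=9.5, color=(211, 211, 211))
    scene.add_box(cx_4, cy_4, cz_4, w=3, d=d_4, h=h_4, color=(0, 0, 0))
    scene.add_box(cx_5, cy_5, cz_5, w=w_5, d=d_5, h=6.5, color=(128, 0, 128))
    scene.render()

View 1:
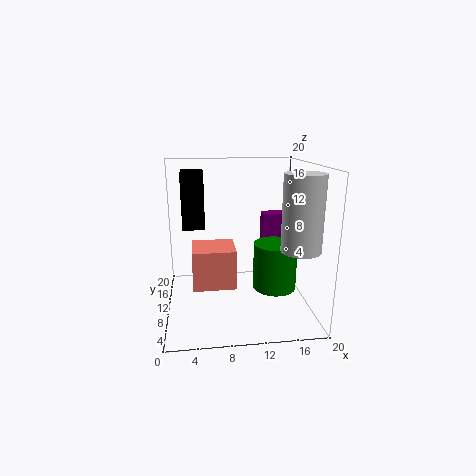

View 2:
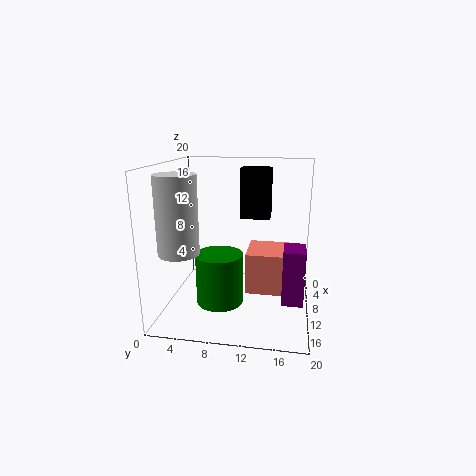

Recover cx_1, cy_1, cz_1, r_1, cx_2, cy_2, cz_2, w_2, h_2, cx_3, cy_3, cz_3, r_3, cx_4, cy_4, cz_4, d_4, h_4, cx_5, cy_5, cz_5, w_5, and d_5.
cx_1 = 15, cy_1 = 8.5, cz_1 = 3, r_1 = 3, cx_2 = 3.5, cy_2 = 11, cz_2 = 1.5, w_2 = 6.5, h_2 = 6, cx_3 = 17, cy_3 = 4, cz_3 = 10, r_3 = 2.5, cx_4 = 2.5, cy_4 = 9.5, cz_4 = 11.5, d_4 = 4.5, h_4 = 7.5, cx_5 = 15, cy_5 = 16.5, cz_5 = 5, w_5 = 3.5, d_5 = 2.5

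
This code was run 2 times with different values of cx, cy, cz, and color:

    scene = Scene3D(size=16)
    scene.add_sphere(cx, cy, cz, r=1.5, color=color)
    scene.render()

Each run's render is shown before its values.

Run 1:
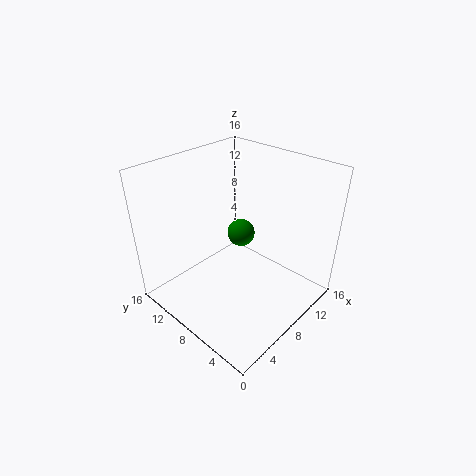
cx = 8.5
cy = 8
cz = 8.5
color = 'green'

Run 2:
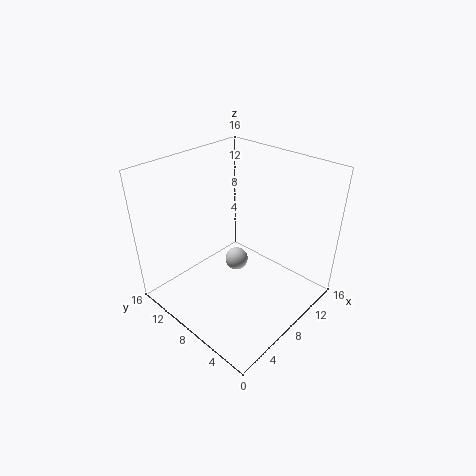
cx = 11.5
cy = 11.5
cz = 1.5
color = 'lightgray'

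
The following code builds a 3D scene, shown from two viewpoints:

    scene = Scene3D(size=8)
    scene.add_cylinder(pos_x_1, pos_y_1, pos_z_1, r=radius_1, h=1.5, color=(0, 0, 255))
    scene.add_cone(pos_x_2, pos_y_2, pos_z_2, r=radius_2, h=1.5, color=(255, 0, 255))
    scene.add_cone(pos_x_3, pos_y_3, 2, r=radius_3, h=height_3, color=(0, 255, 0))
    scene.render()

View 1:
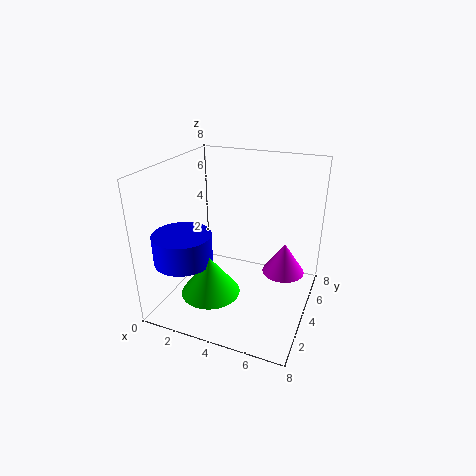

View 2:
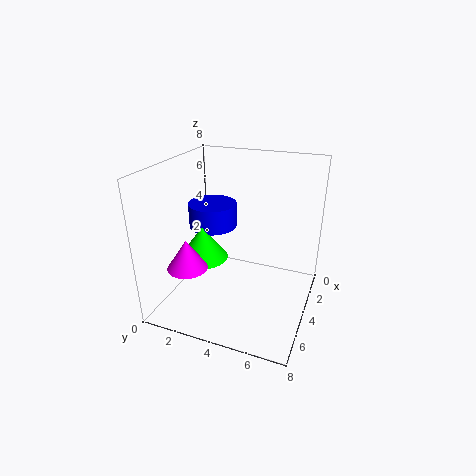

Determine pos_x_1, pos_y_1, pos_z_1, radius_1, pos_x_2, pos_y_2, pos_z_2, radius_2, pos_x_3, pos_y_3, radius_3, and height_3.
pos_x_1 = 2; pos_y_1 = 1.5; pos_z_1 = 3.5; radius_1 = 1.5; pos_x_2 = 7; pos_y_2 = 2.5; pos_z_2 = 3.5; radius_2 = 1; pos_x_3 = 3.5; pos_y_3 = 1.5; radius_3 = 1.5; height_3 = 2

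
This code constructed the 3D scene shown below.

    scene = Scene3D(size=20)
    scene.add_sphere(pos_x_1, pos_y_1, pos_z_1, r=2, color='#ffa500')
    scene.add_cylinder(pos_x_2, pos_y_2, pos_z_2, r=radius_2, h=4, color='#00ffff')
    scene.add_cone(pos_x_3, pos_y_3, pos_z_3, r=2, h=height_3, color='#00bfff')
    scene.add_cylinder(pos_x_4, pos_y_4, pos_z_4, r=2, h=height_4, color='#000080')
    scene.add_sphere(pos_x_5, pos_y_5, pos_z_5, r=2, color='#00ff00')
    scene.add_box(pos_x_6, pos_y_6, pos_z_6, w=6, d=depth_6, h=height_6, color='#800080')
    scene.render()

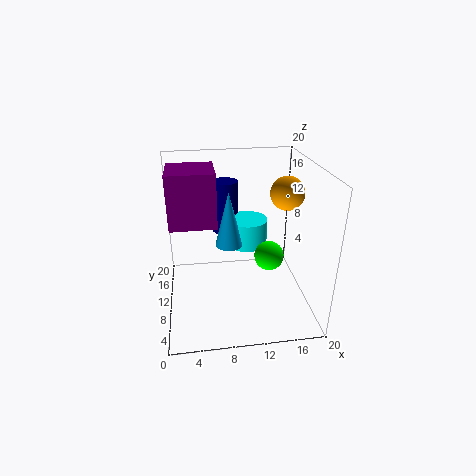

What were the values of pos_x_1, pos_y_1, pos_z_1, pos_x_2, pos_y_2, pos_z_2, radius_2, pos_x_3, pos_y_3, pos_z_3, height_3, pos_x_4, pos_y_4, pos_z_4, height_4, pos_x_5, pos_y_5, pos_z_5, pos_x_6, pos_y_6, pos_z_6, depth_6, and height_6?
pos_x_1 = 15
pos_y_1 = 5
pos_z_1 = 18
pos_x_2 = 12
pos_y_2 = 14
pos_z_2 = 7
radius_2 = 3
pos_x_3 = 9
pos_y_3 = 12
pos_z_3 = 8
height_3 = 8
pos_x_4 = 9
pos_y_4 = 17
pos_z_4 = 8
height_4 = 8
pos_x_5 = 14
pos_y_5 = 8
pos_z_5 = 8
pos_x_6 = 1
pos_y_6 = 7
pos_z_6 = 13
depth_6 = 6
height_6 = 7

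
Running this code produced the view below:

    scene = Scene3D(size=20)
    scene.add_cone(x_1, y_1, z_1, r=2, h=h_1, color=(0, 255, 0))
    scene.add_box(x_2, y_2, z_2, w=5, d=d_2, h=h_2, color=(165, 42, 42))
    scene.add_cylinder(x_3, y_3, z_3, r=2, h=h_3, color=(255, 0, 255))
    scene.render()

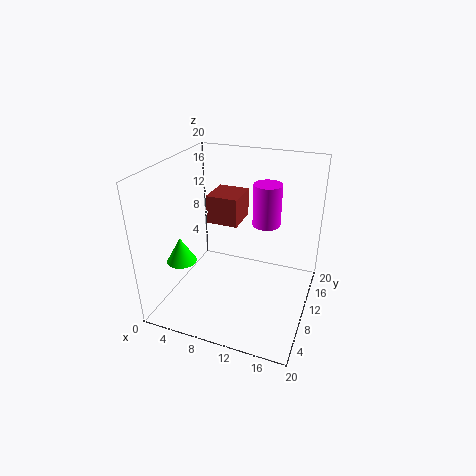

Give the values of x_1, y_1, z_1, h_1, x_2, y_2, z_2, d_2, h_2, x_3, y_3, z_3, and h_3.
x_1 = 3.5, y_1 = 5.5, z_1 = 7.5, h_1 = 3.5, x_2 = 3, y_2 = 14.5, z_2 = 9, d_2 = 5.5, h_2 = 4.5, x_3 = 13, y_3 = 13.5, z_3 = 11, h_3 = 6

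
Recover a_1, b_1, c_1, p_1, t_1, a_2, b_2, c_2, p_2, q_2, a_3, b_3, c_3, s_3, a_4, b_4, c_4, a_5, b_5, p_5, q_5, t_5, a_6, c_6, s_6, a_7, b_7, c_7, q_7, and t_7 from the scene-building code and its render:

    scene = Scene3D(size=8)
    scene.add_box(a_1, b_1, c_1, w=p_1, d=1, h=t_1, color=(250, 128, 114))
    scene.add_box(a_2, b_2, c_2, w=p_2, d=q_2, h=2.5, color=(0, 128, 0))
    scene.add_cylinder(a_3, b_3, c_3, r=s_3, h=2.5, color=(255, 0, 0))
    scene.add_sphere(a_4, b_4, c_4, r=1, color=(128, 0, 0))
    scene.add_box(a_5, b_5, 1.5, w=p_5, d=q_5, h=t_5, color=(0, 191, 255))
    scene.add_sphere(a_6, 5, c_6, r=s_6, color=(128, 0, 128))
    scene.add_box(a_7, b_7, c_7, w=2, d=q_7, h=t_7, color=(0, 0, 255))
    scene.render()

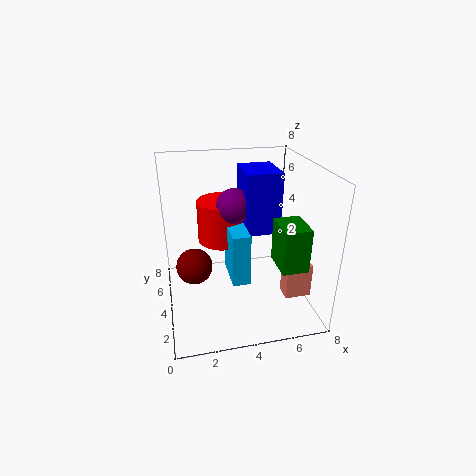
a_1 = 6.5; b_1 = 2.5; c_1 = 0.5; p_1 = 1.5; t_1 = 2; a_2 = 6; b_2 = 2; c_2 = 2.5; p_2 = 1.5; q_2 = 2; a_3 = 3.5; b_3 = 6; c_3 = 3; s_3 = 1.5; a_4 = 1.5; b_4 = 4; c_4 = 2.5; a_5 = 3.5; b_5 = 3; p_5 = 1; q_5 = 2.5; t_5 = 3; a_6 = 4; c_6 = 5.5; s_6 = 1; a_7 = 4.5; b_7 = 4; c_7 = 4; q_7 = 2.5; t_7 = 3.5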